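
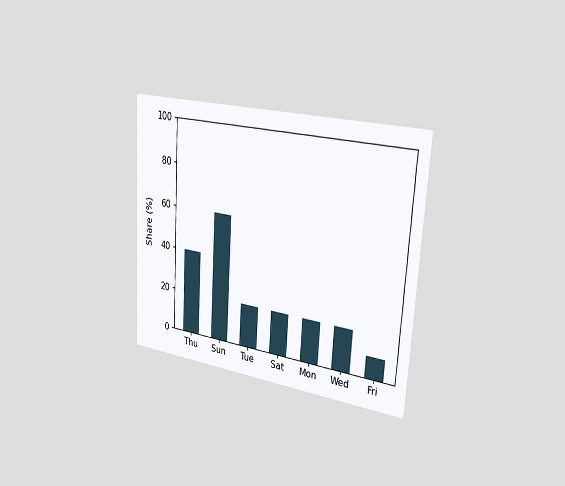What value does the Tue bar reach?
The chart is tilted about 3° clockwise and viewed slightly from the right. Reading along the chart's y-axis, the Tue bar reaches 20%.

20%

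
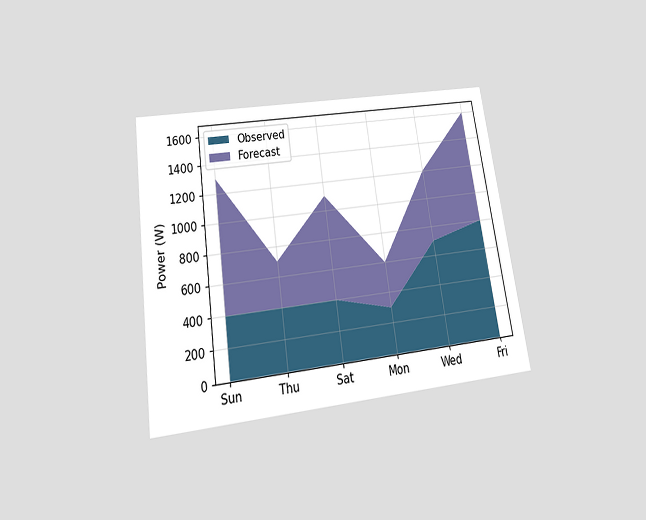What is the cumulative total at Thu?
700W

The chart is tilted about 8° counter-clockwise and viewed slightly from below. The stacked total at Thu reaches 700W.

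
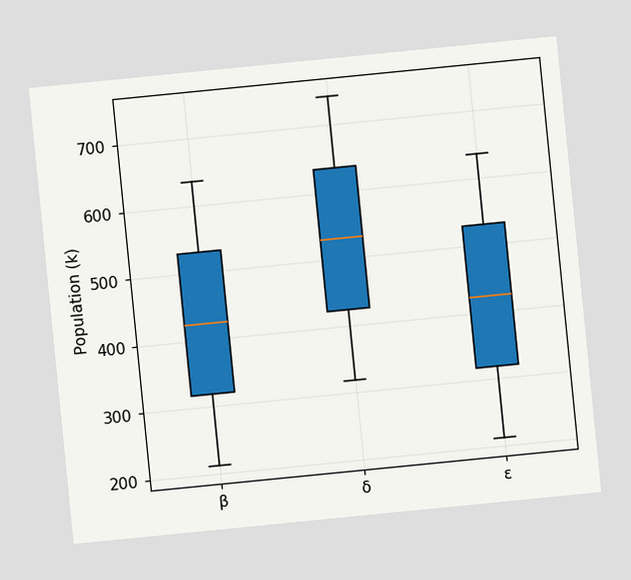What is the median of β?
The chart is tilted about 6° counter-clockwise. The median line in the β box sits at 424k.

424k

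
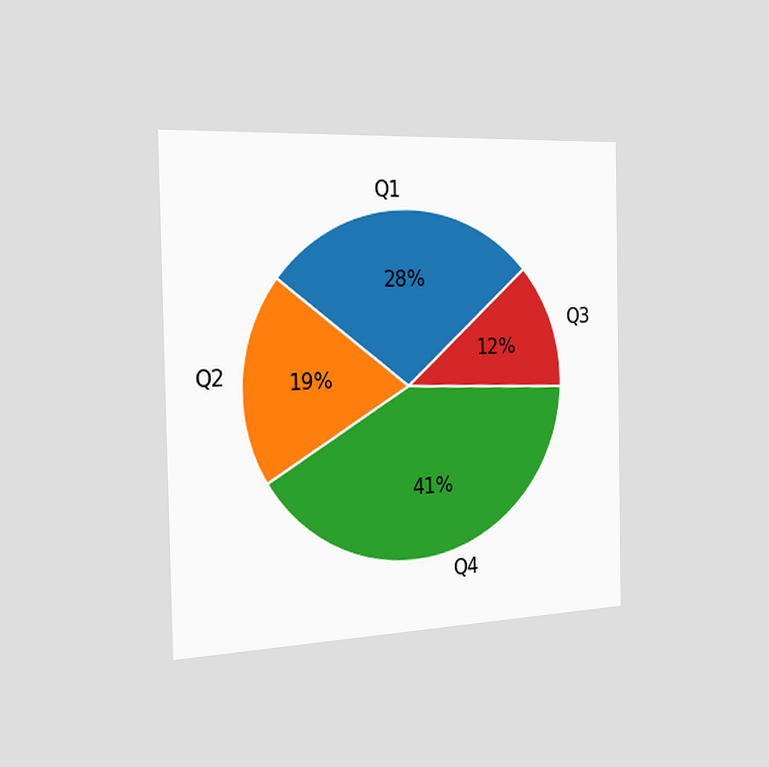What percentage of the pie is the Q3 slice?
12%

The chart is viewed slightly from the left. The Q3 slice takes up 12% of the pie.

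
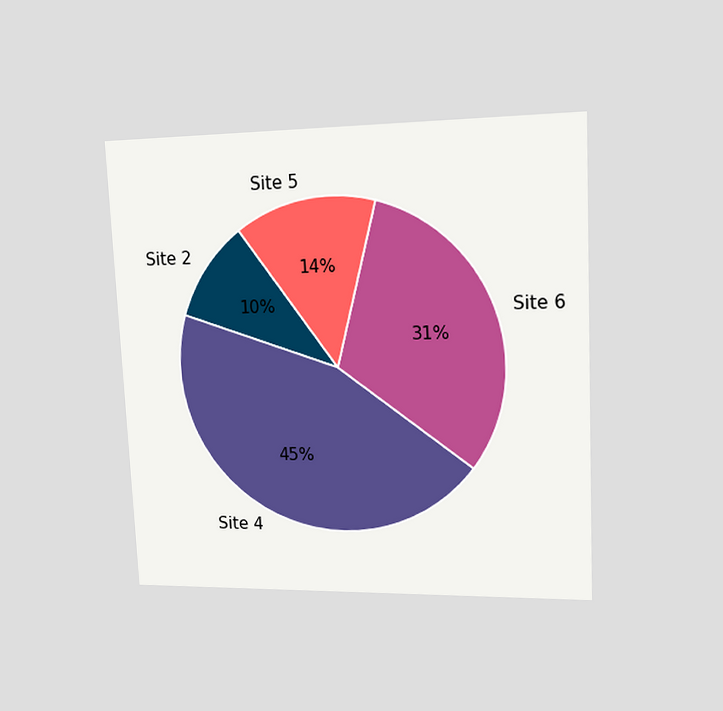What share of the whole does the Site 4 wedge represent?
45%

The chart is tilted about 3° counter-clockwise and viewed at a slight angle. The Site 4 slice takes up 45% of the pie.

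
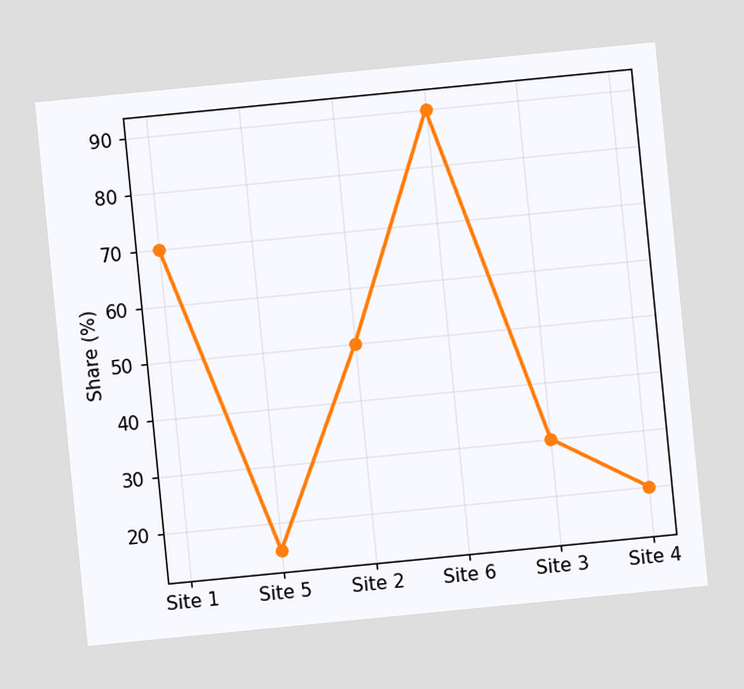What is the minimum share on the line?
The chart is tilted about 6° counter-clockwise. The lowest point is at Site 5, and reading across to the y-axis gives 15%.

15%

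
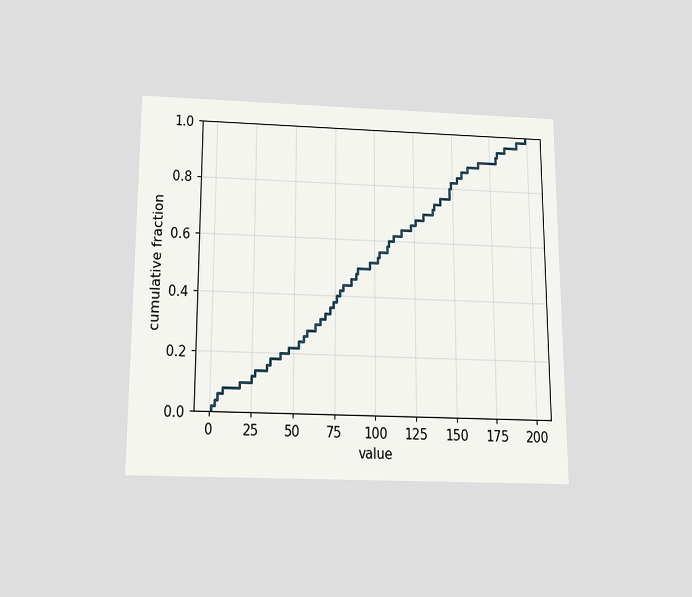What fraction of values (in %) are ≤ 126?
The chart is viewed slightly from below. At x=126 the ECDF step is at 68%.

68%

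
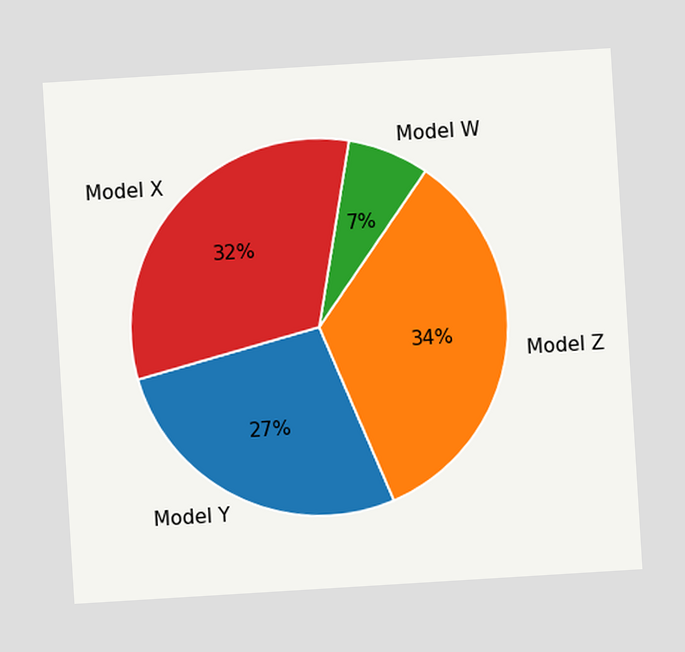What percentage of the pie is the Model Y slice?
27%

The chart is tilted about 4° counter-clockwise. The Model Y slice takes up 27% of the pie.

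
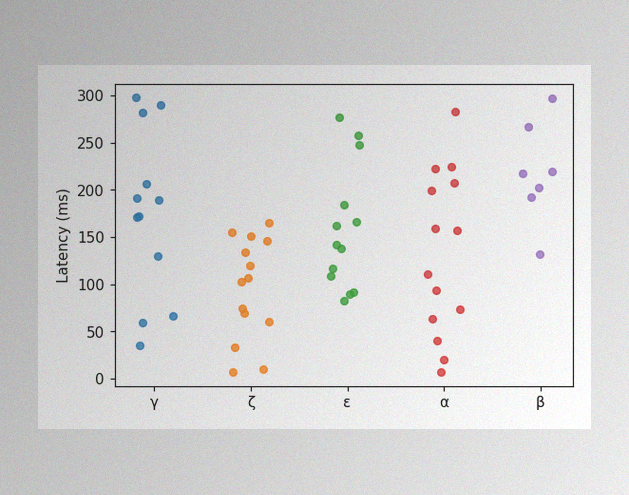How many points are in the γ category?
12

The image has some photo noise and uneven lighting. Counting the markers in the γ column gives 12.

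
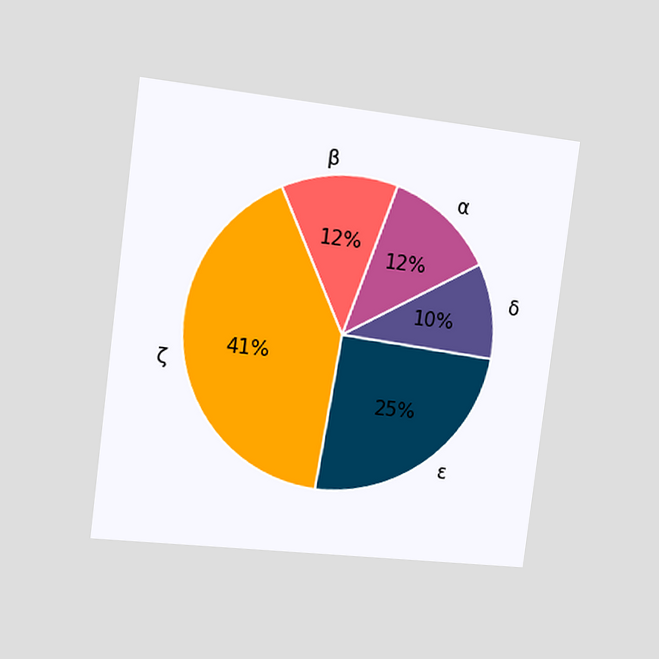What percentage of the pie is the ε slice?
25%

The chart is tilted about 7° clockwise and viewed slightly from the left. The ε slice takes up 25% of the pie.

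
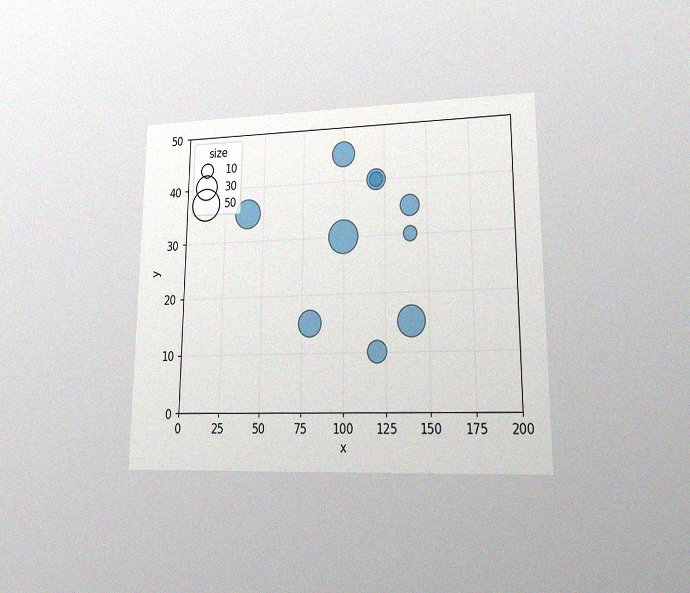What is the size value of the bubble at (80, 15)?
30

The chart is viewed at a slight angle, with some photo noise. Matching the bubble at (80, 15) against the size legend gives 30.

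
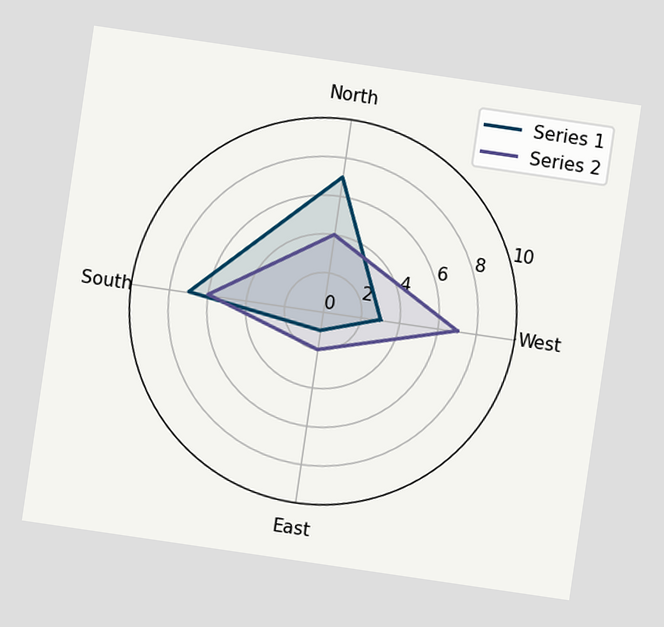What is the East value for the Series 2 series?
The chart is tilted about 8° clockwise. On the East axis, Series 2 reaches 2.

2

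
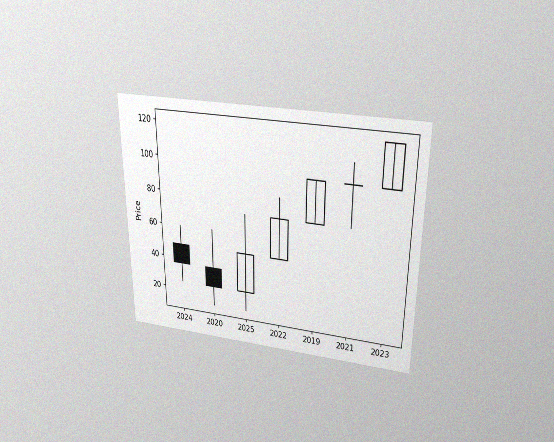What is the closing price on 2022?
72

The chart is viewed slightly from above, with some photo noise. The 2022 candle closes at 72.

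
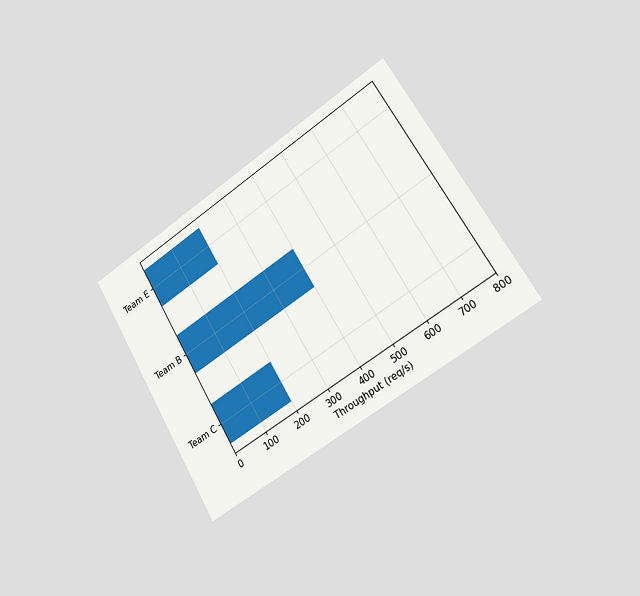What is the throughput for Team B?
The chart is tilted about 32° counter-clockwise and viewed slightly from the right. Reading along the chart's x-axis, the Team B bar reaches 400req/s.

400req/s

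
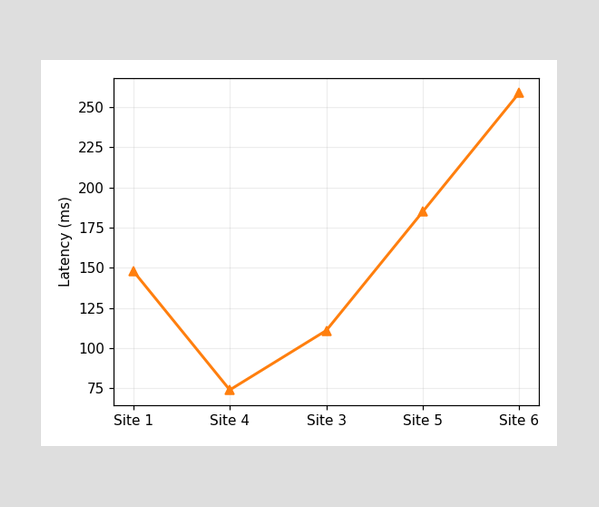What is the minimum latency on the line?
The lowest point is at Site 4, and reading across to the y-axis gives 74ms.

74ms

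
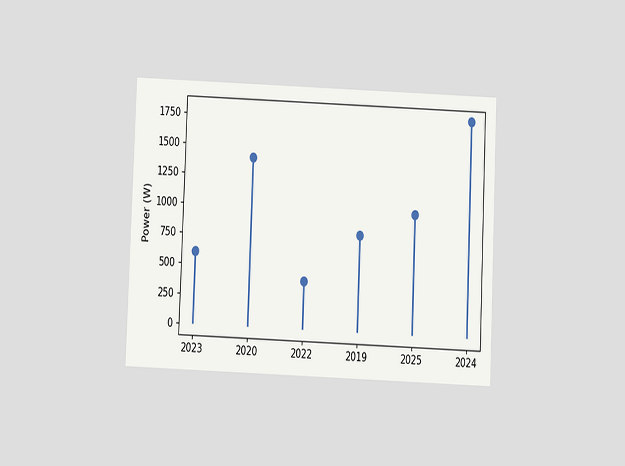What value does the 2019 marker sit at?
The chart is tilted about 2° clockwise and viewed at a slight angle. The 2019 marker sits at 800W.

800W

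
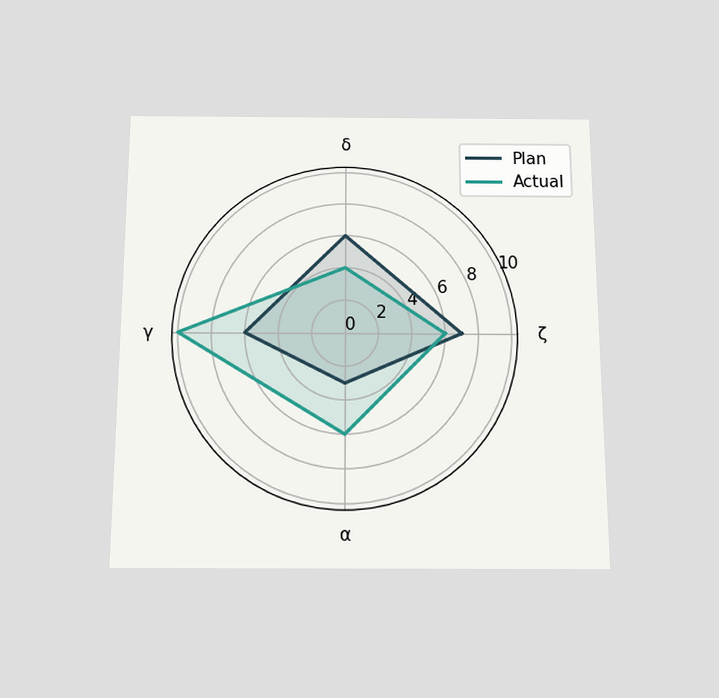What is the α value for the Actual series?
6

The chart is viewed slightly from below. On the α axis, Actual reaches 6.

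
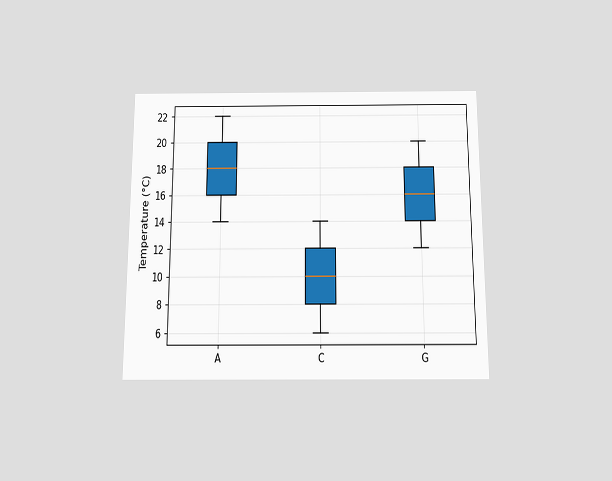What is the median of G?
The chart is viewed slightly from below. The median line in the G box sits at 16°C.

16°C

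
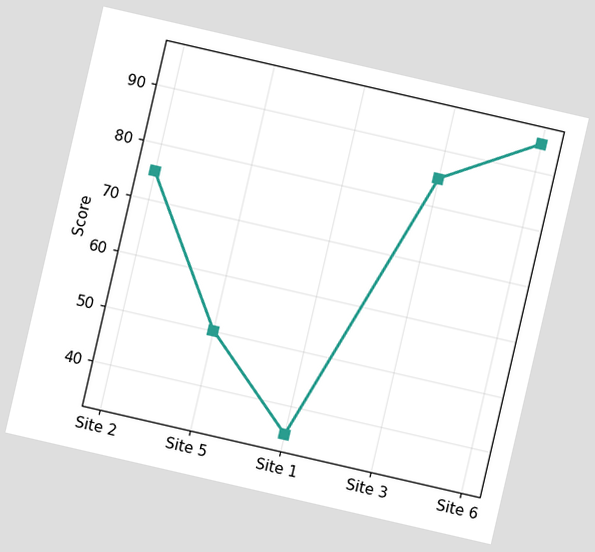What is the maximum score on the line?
The chart is tilted about 13° clockwise. The highest point is at Site 6, and reading across to the y-axis gives 95.

95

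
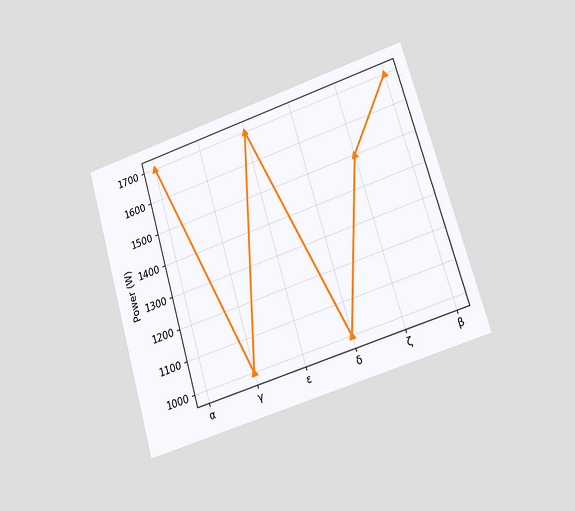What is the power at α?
The chart is tilted about 16° counter-clockwise and viewed at a slight angle. At α, the line is at 1700W.

1700W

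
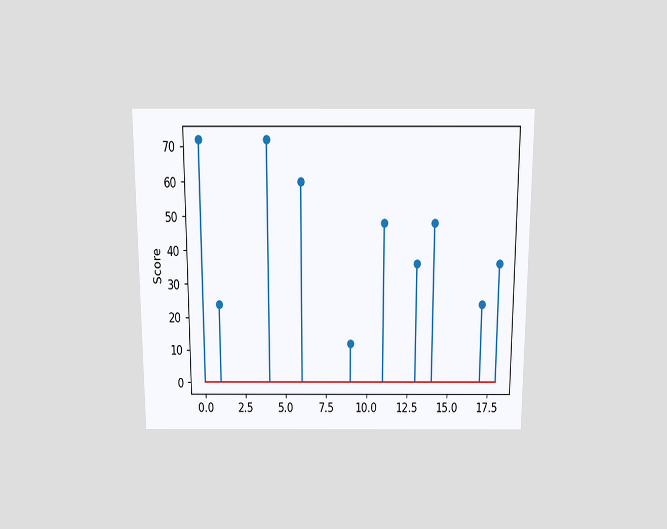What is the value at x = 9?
The chart is viewed slightly from above. The stem at x=9 reaches 12.

12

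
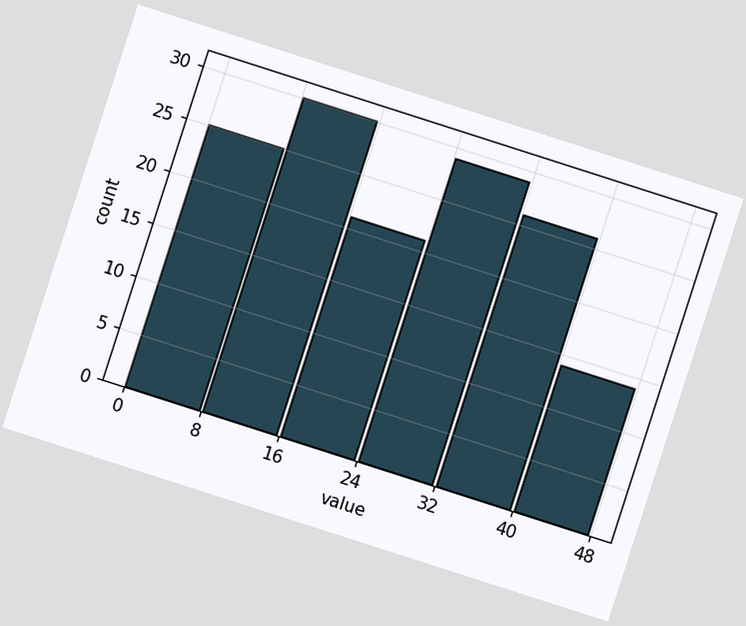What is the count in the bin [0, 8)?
The chart is tilted about 18° clockwise. The [0, 8) bin has height 25.

25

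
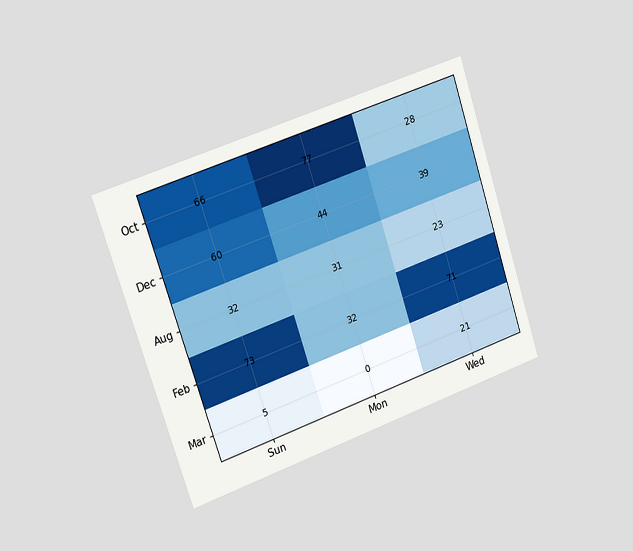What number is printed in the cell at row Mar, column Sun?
5

The chart is tilted about 19° counter-clockwise and viewed slightly from the left. The (Mar, Sun) cell reads 5.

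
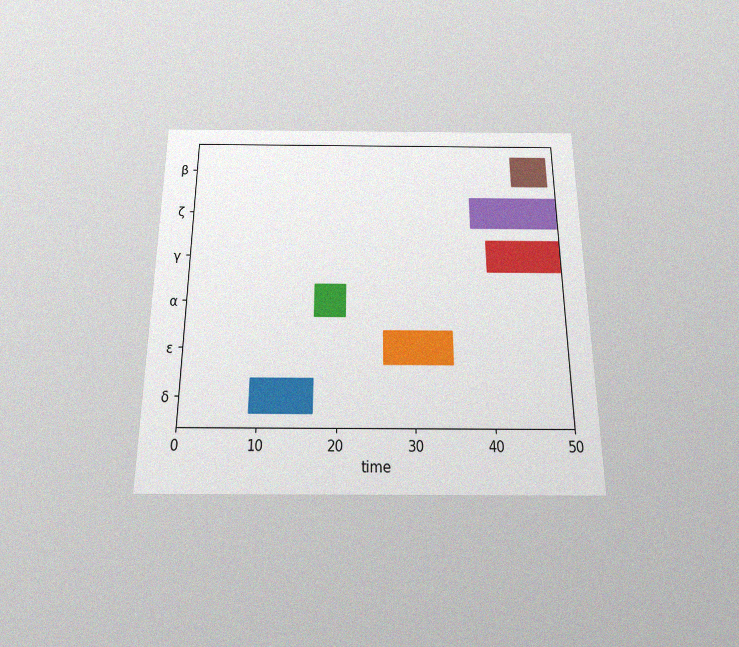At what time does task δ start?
9

The chart is viewed slightly from below, with some photo noise. The δ bar begins at t=9.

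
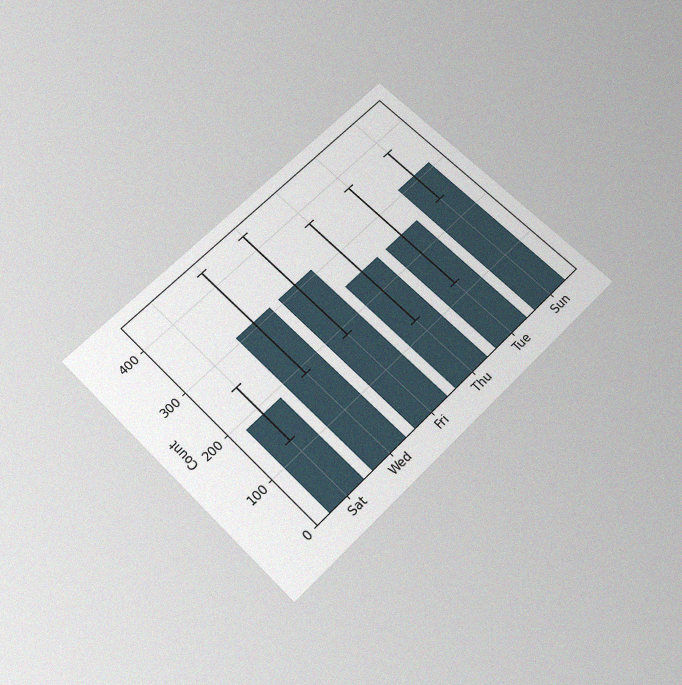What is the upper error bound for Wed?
434

The chart is tilted about 45° counter-clockwise and viewed slightly from below, with some photo noise. The Wed bar's upper whisker reaches 434.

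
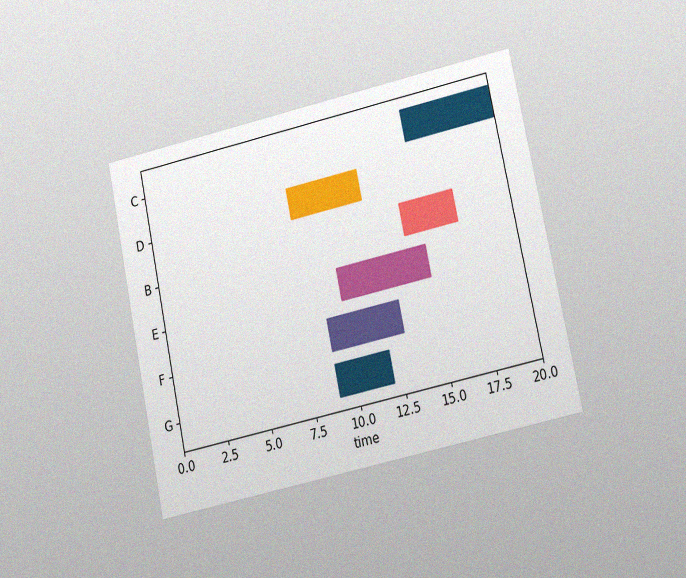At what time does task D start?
8

The chart is tilted about 12° counter-clockwise and viewed at a slight angle, with some photo noise. The D bar begins at t=8.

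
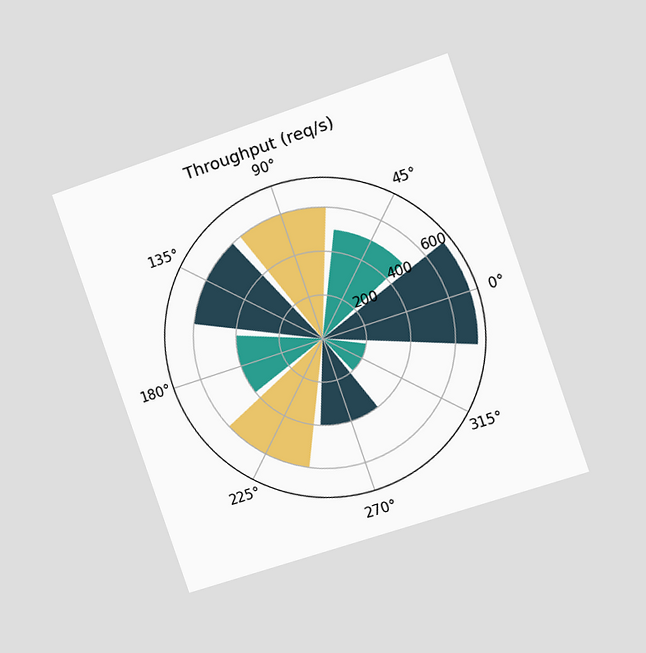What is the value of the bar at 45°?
500req/s

The chart is tilted about 19° counter-clockwise and viewed slightly from the right. The bar at 45° reaches 500req/s on the radial axis.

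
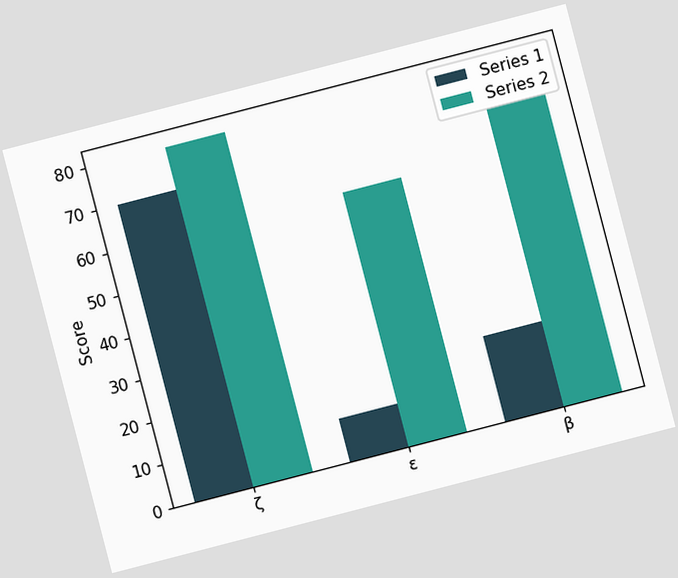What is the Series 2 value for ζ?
80

The chart is tilted about 15° counter-clockwise. The Series 2 bar at ζ reaches 80 on the y-axis.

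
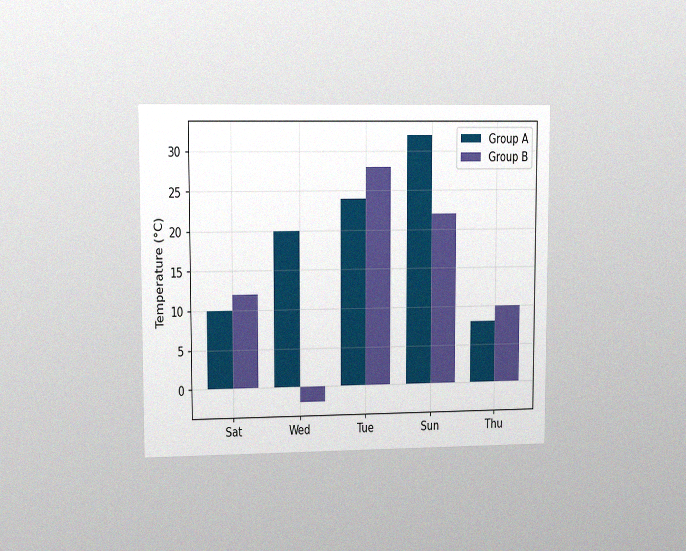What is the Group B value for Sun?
22°C

The chart is viewed at a slight angle, with some photo noise. The Group B bar at Sun reaches 22°C on the y-axis.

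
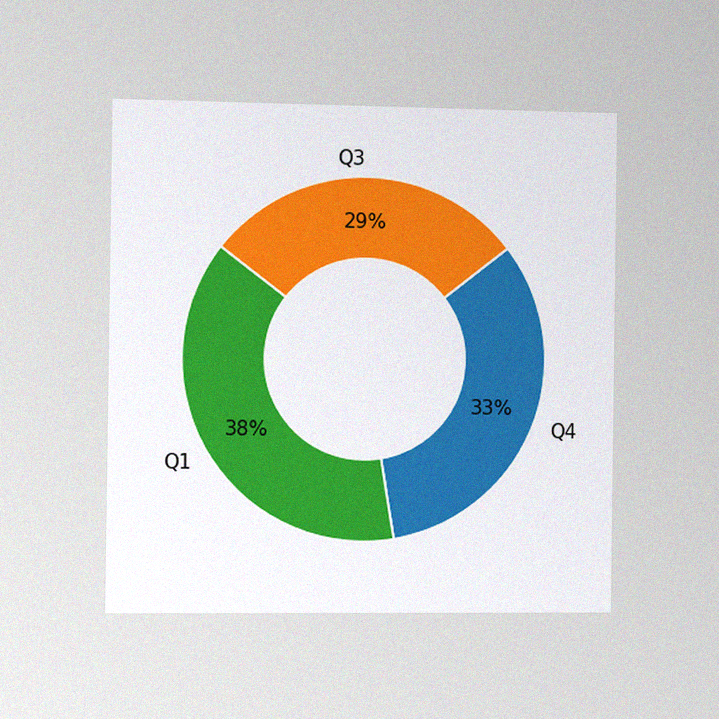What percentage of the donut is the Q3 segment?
29%

The chart is viewed slightly from the left, with some photo noise. The Q3 segment takes up 29% of the ring.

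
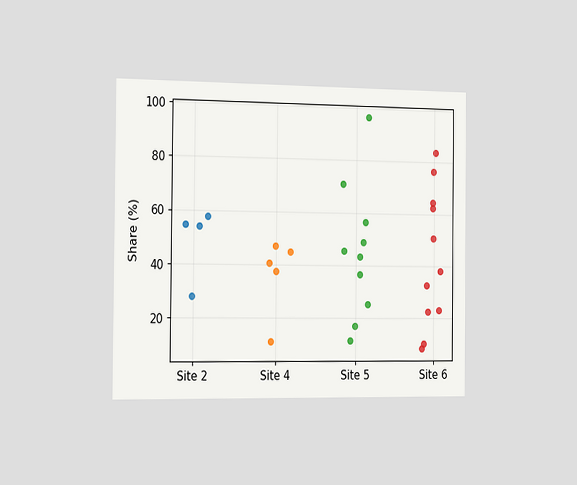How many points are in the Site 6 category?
The chart is viewed slightly from the left. Counting the markers in the Site 6 column gives 11.

11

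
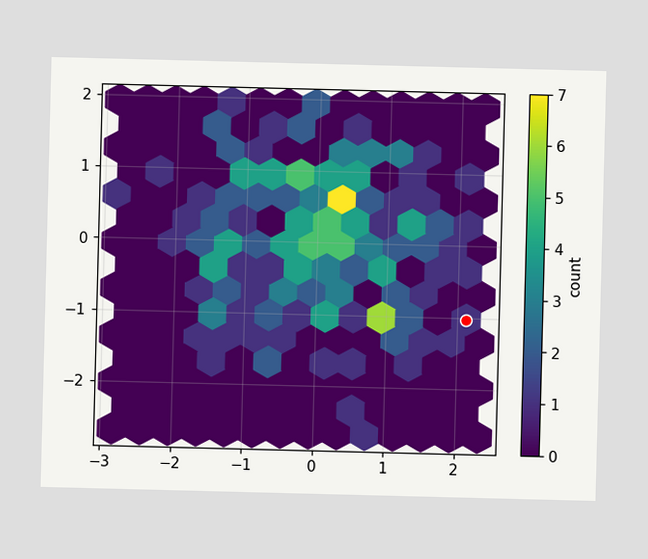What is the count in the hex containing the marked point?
The marked hex reads 1 on the colorbar.

1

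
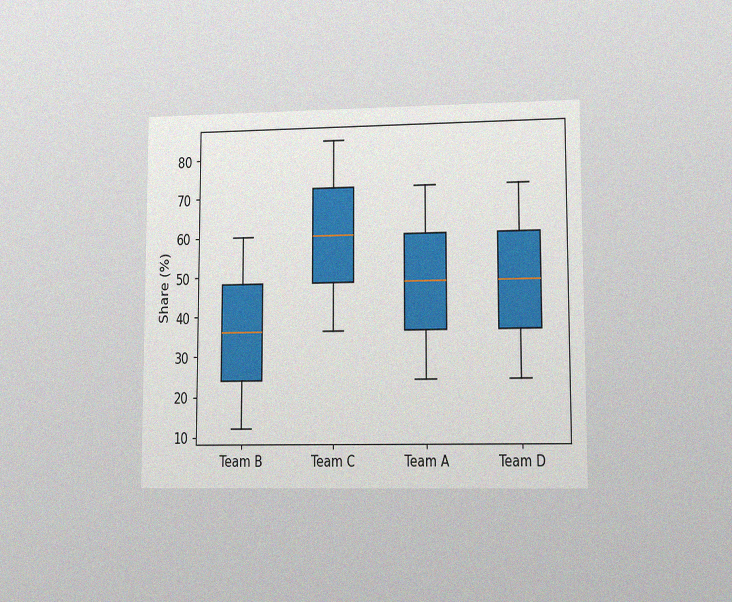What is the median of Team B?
The chart is viewed at a slight angle, with some photo noise. The median line in the Team B box sits at 36%.

36%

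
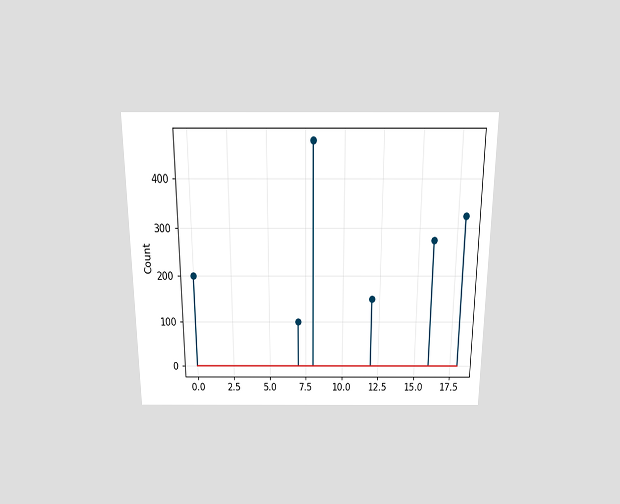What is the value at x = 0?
The chart is viewed slightly from above. The stem at x=0 reaches 200.

200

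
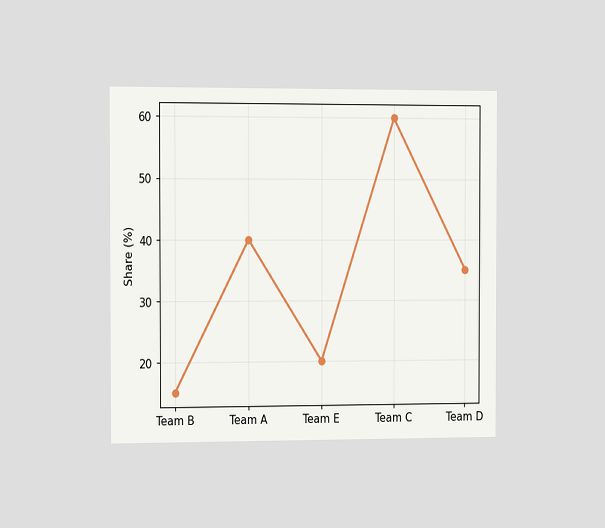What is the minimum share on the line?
15%

The chart is viewed slightly from the left. The lowest point is at Team B, and reading across to the y-axis gives 15%.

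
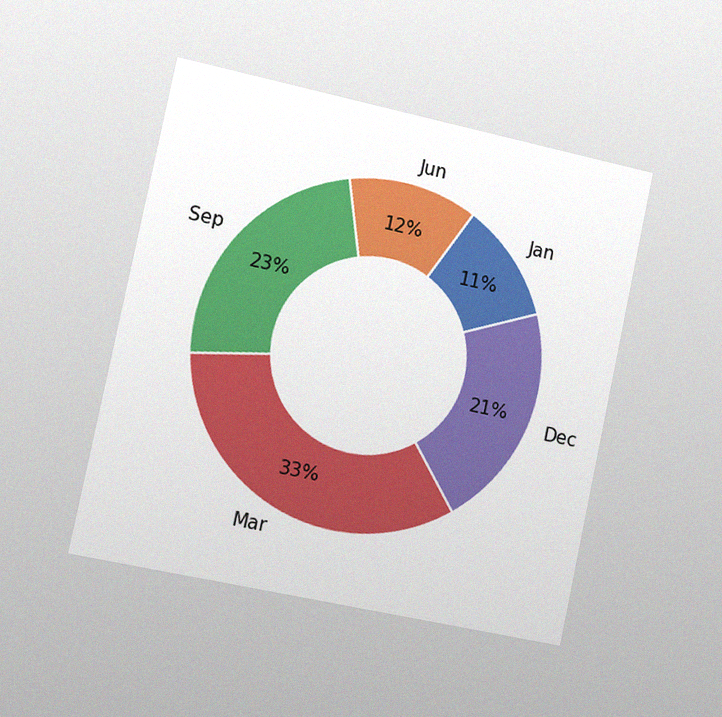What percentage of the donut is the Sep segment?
The chart is tilted about 12° clockwise and viewed slightly from the left, with some photo noise. The Sep segment takes up 23% of the ring.

23%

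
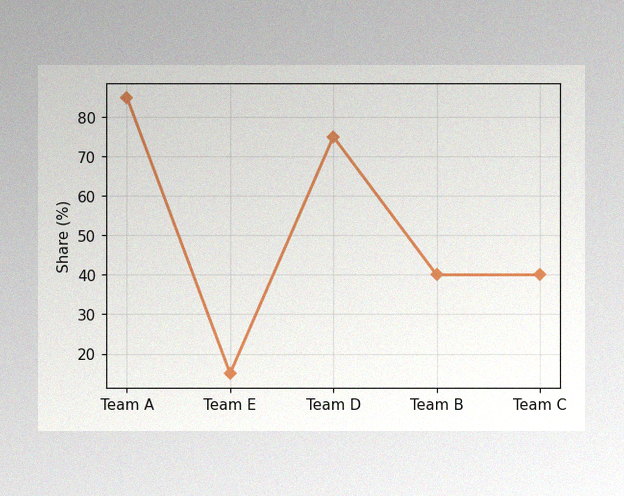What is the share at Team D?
75%

The image has some photo noise and uneven lighting. At Team D, the line is at 75%.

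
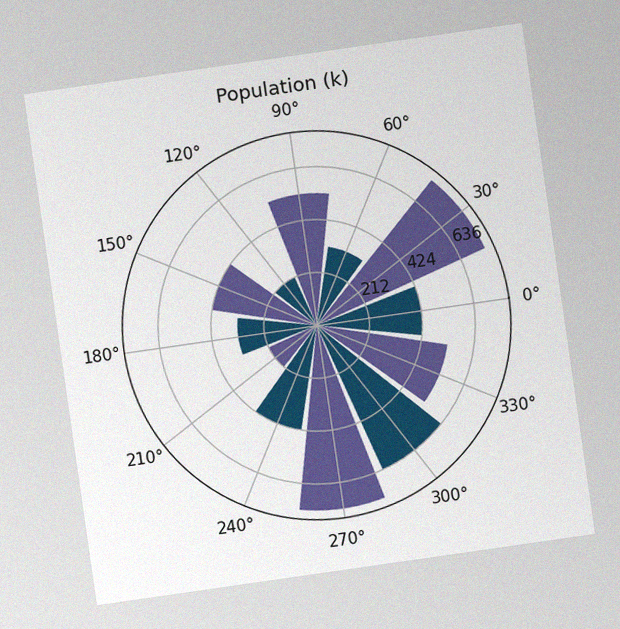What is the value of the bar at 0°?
424k

The chart is tilted about 8° counter-clockwise, with some photo noise. The bar at 0° reaches 424k on the radial axis.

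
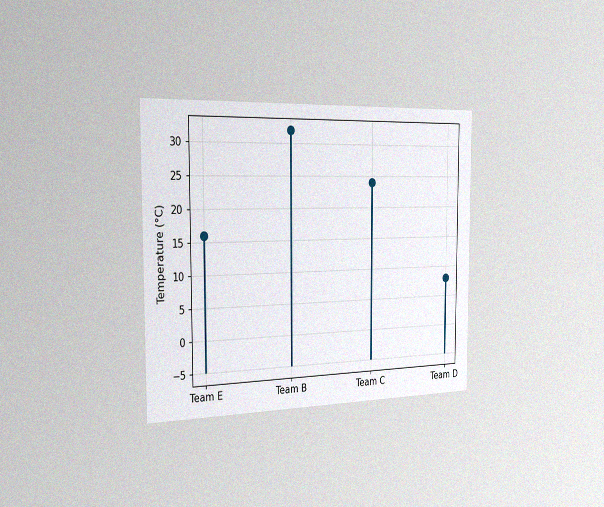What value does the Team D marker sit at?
The chart is viewed slightly from the left, with some photo noise. The Team D marker sits at 8°C.

8°C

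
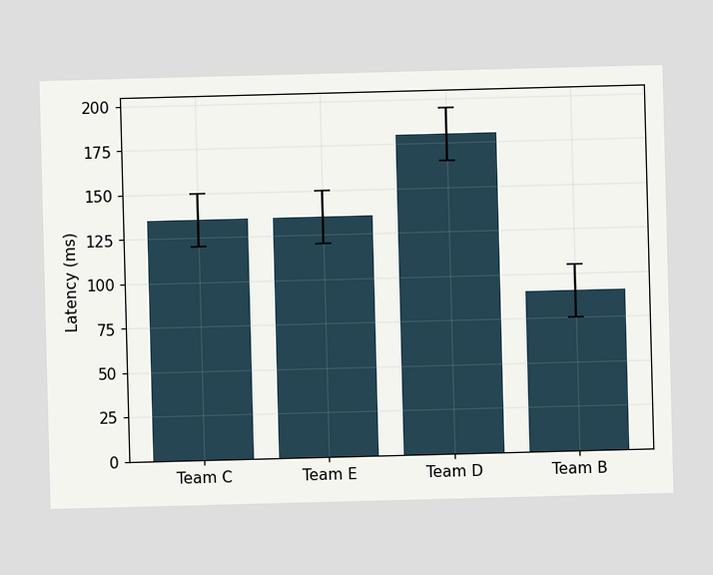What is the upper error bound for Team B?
105ms

The Team B bar's upper whisker reaches 105ms.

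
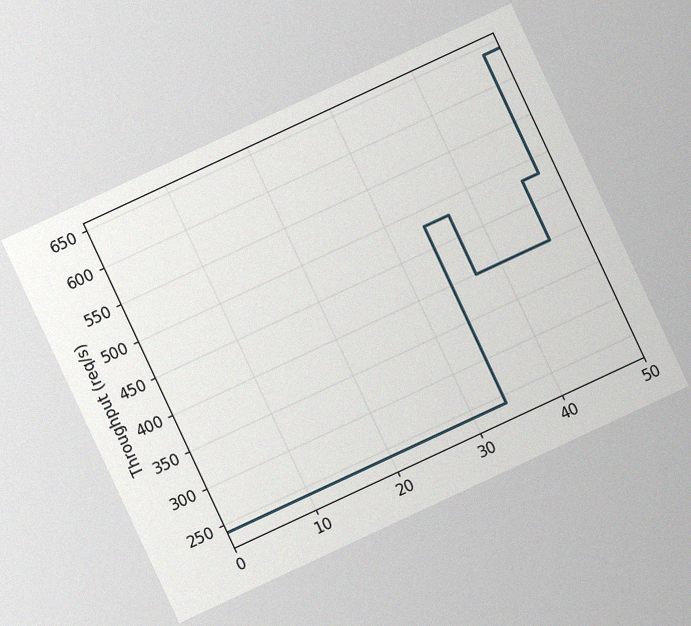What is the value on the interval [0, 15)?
The chart is tilted about 25° counter-clockwise, with some photo noise. On [0, 15) the step sits at 240req/s.

240req/s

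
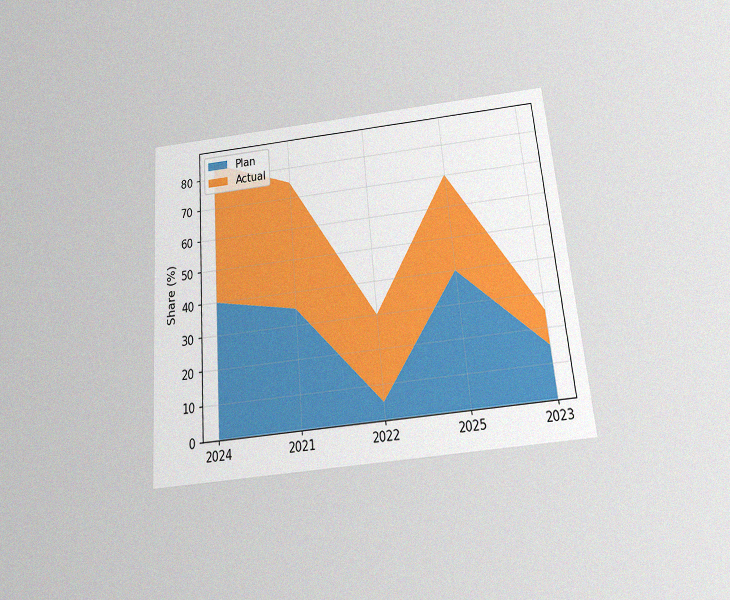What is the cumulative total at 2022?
30%

The chart is tilted about 5° counter-clockwise and viewed slightly from below, with some photo noise. The stacked total at 2022 reaches 30%.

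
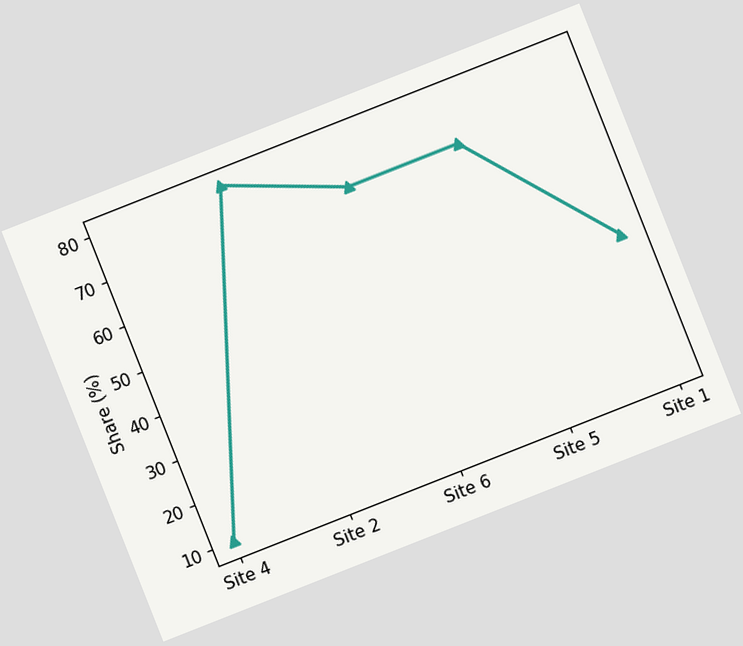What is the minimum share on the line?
The chart is tilted about 22° counter-clockwise. The lowest point is at Site 4, and reading across to the y-axis gives 10%.

10%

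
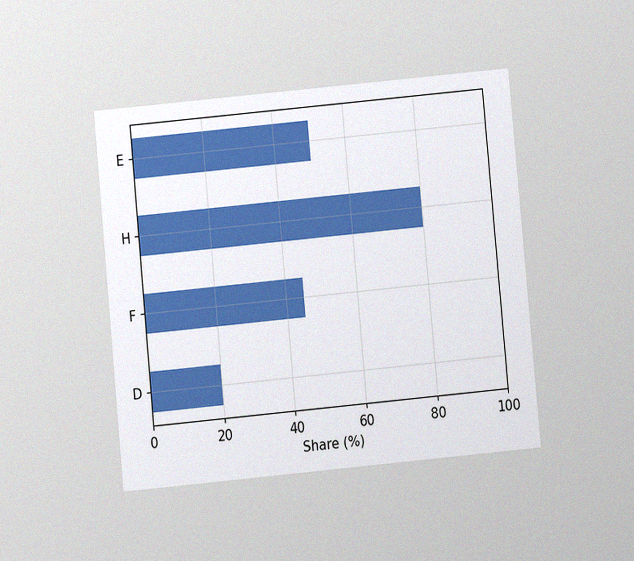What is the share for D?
20%

The chart is tilted about 5° counter-clockwise and viewed at a slight angle, with some photo noise. Reading along the chart's x-axis, the D bar reaches 20%.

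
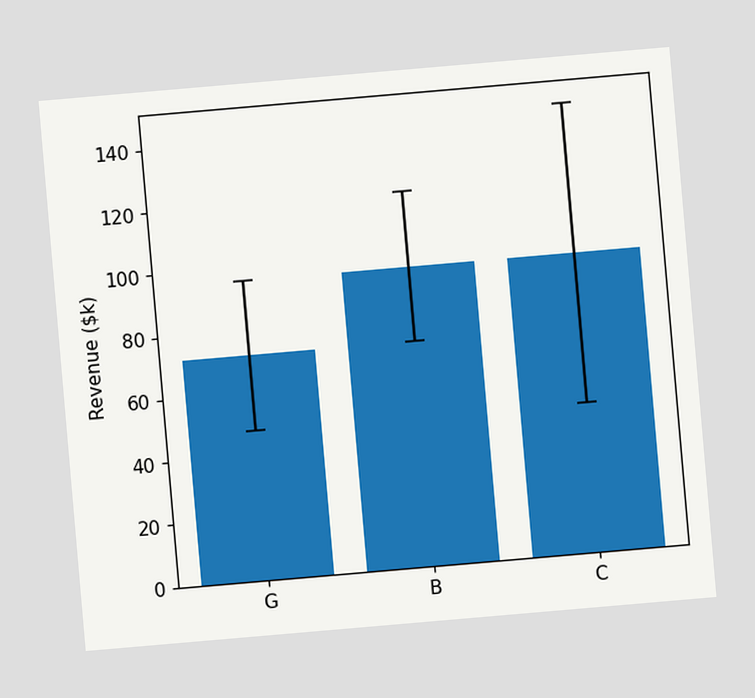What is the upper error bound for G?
The chart is tilted about 5° counter-clockwise. The G bar's upper whisker reaches $96k.

$96k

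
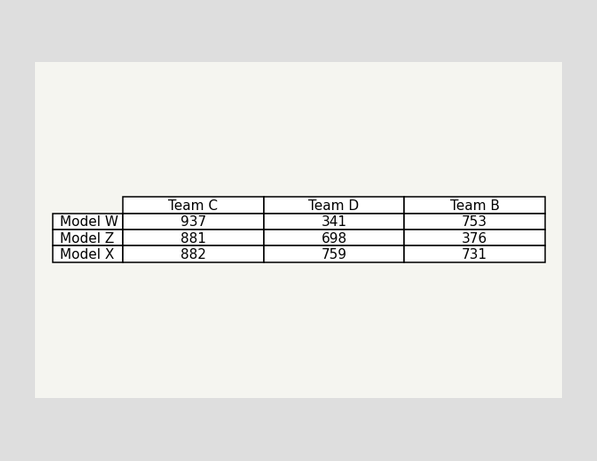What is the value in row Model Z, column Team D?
698

The (Model Z, Team D) cell reads 698.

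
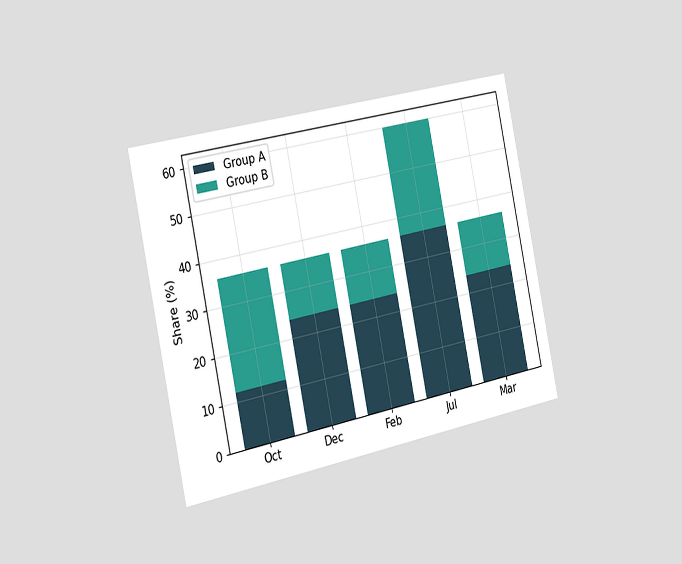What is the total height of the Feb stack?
The chart is tilted about 12° counter-clockwise and viewed slightly from the left. The Feb stack's top reaches 36% on the y-axis.

36%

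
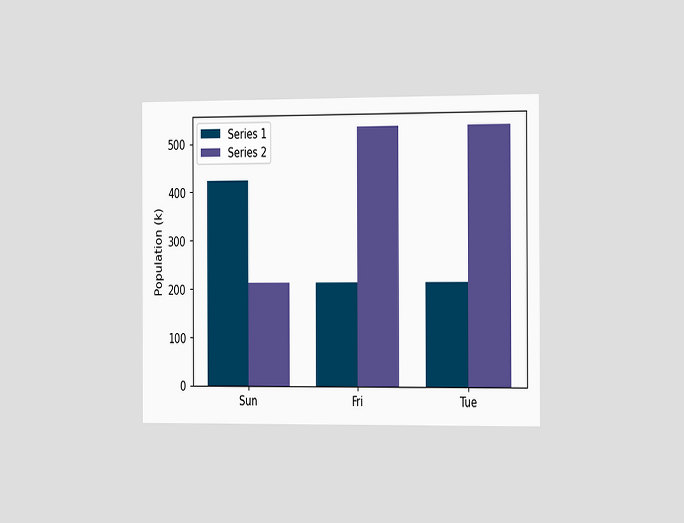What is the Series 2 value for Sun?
212k

The chart is viewed slightly from the right. The Series 2 bar at Sun reaches 212k on the y-axis.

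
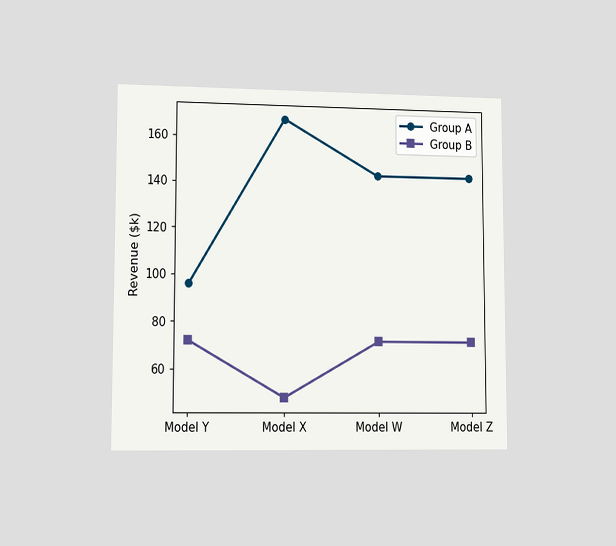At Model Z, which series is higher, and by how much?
The chart is viewed at a slight angle. At Model Z, Group A sits above the other line by $72k.

Group A, by $72k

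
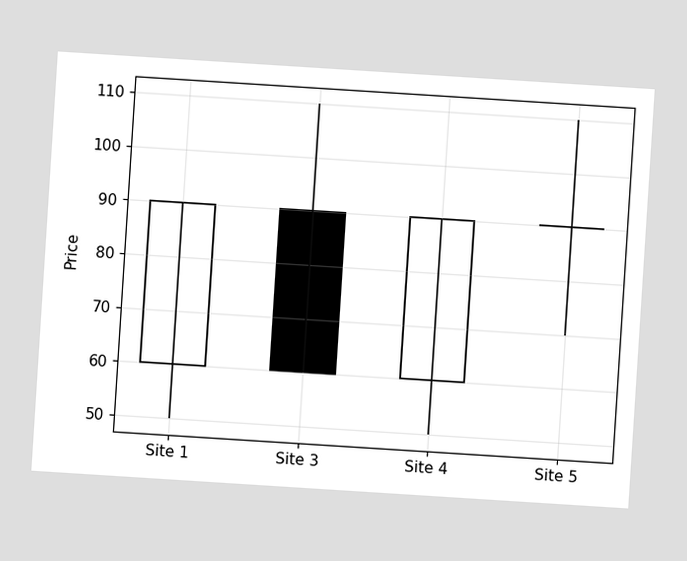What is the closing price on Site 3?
60

The chart is tilted about 4° clockwise. The Site 3 candle closes at 60.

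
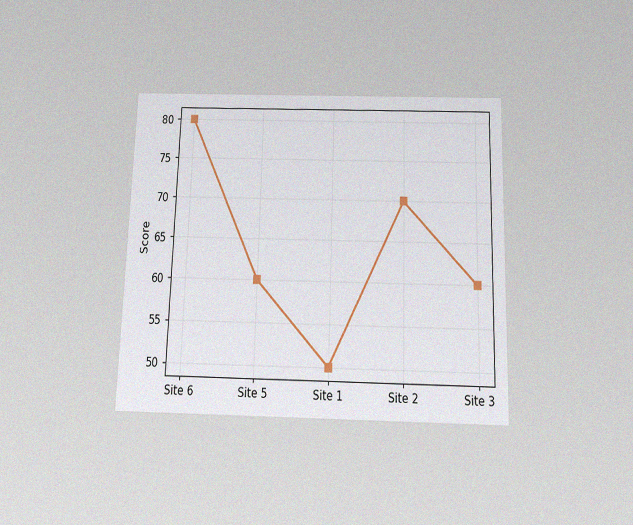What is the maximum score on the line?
The chart is viewed slightly from below, with some photo noise. The highest point is at Site 6, and reading across to the y-axis gives 80.

80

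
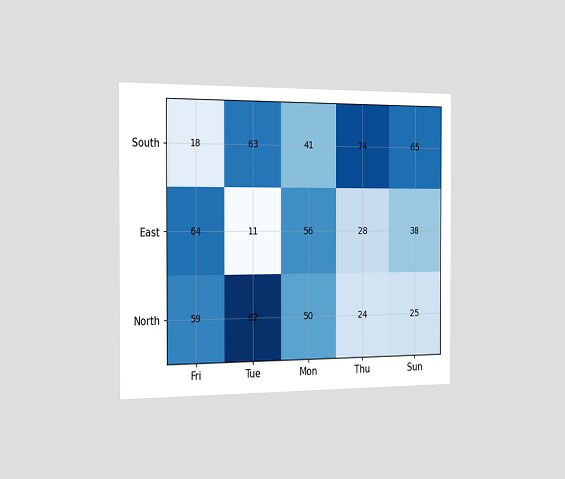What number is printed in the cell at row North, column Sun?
25

The chart is viewed slightly from the left. The (North, Sun) cell reads 25.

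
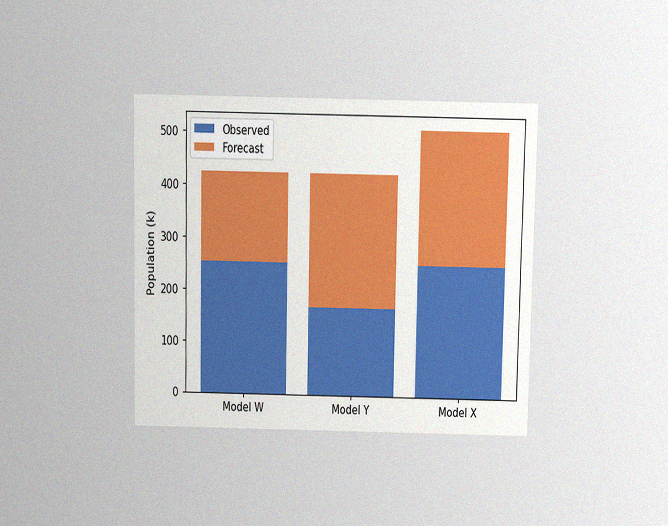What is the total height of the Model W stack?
The chart is viewed slightly from above, with some photo noise. The Model W stack's top reaches 425k on the y-axis.

425k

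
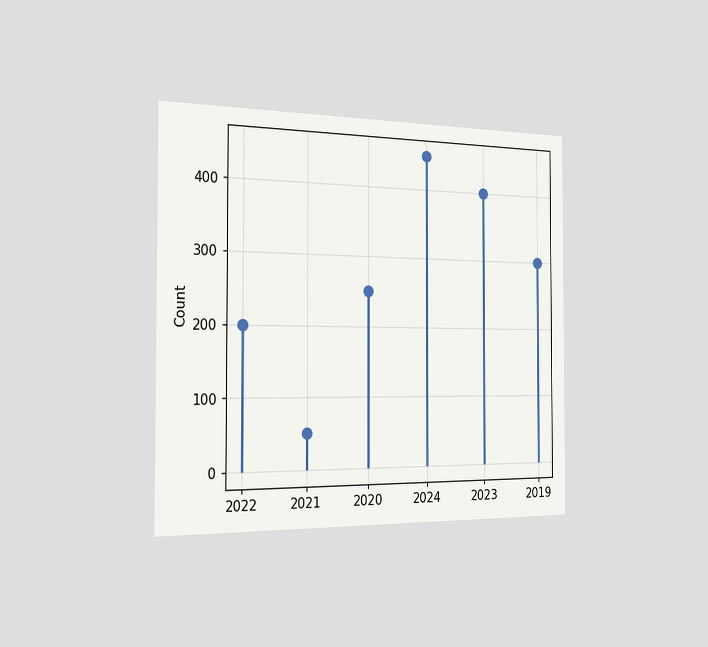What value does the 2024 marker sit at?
The chart is viewed slightly from the left. The 2024 marker sits at 450.

450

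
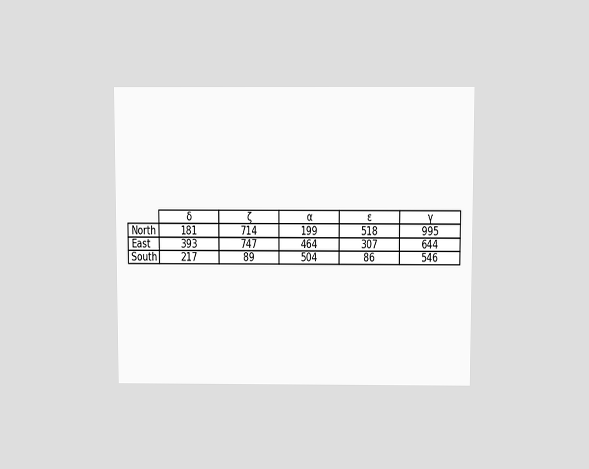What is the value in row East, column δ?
The chart is viewed slightly from above. The (East, δ) cell reads 393.

393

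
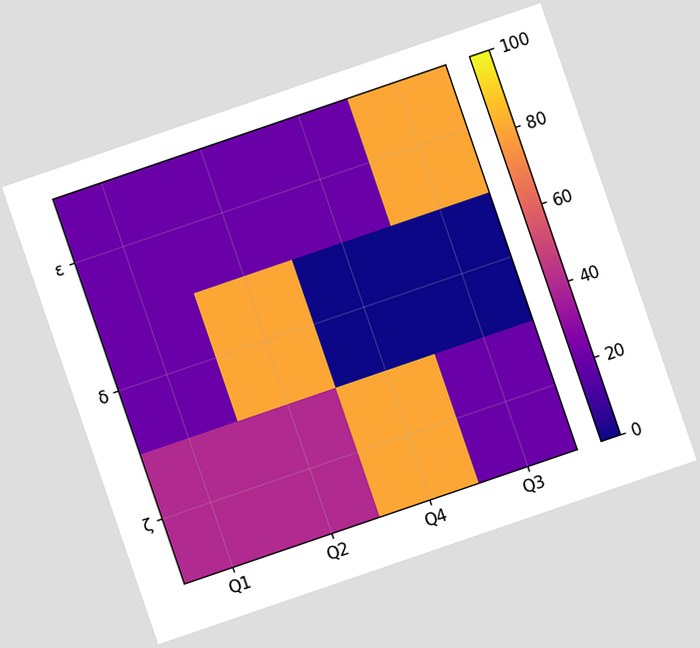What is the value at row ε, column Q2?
20

The chart is tilted about 19° counter-clockwise. Matching cell (ε, Q2) against the colorbar gives 20.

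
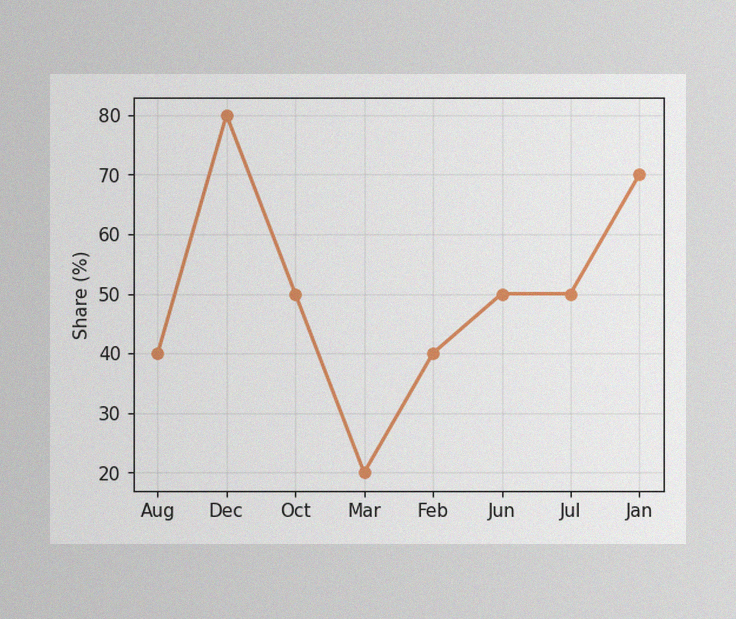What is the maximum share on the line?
80%

The image has some photo noise and uneven lighting. The highest point is at Dec, and reading across to the y-axis gives 80%.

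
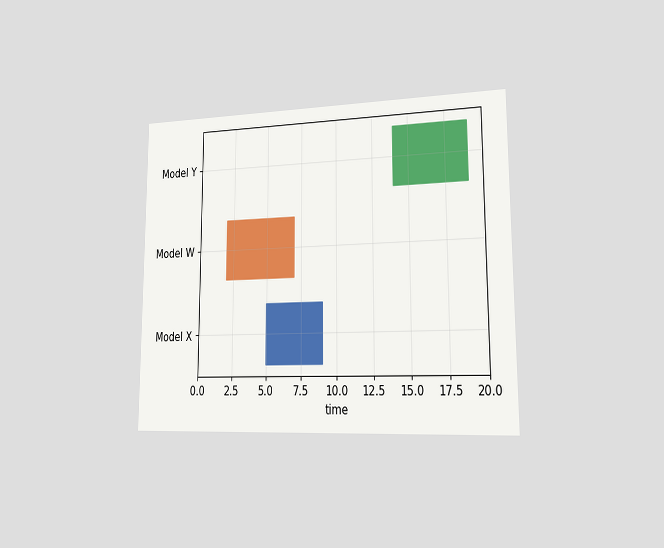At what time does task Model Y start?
14

The chart is viewed slightly from the right. The Model Y bar begins at t=14.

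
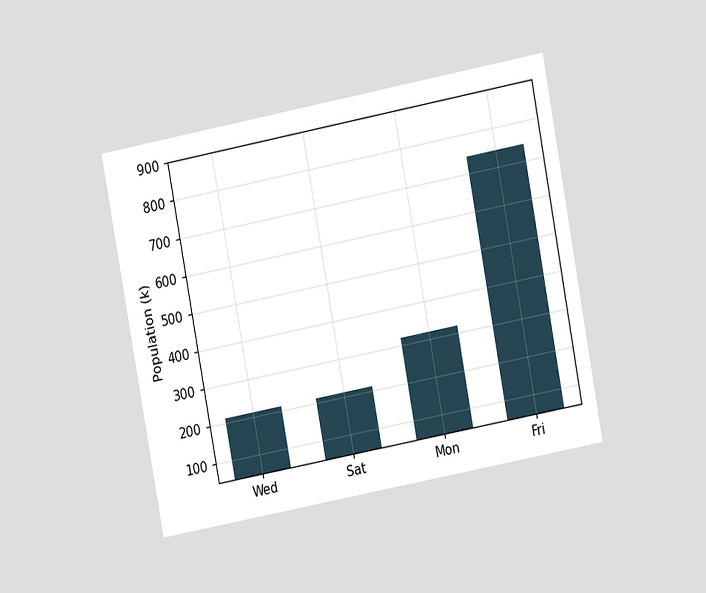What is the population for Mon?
318k

The chart is tilted about 11° counter-clockwise and viewed at a slight angle. Reading along the chart's y-axis, the Mon bar reaches 318k.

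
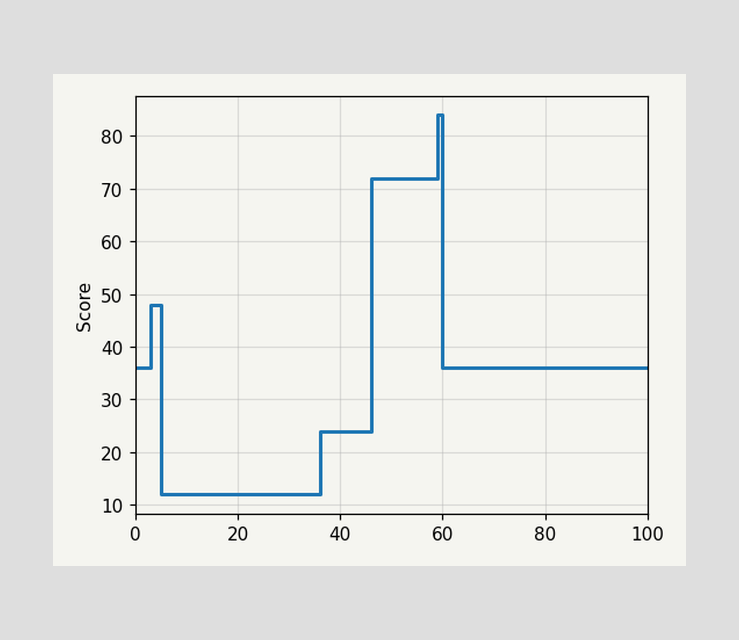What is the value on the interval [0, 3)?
On [0, 3) the step sits at 36.

36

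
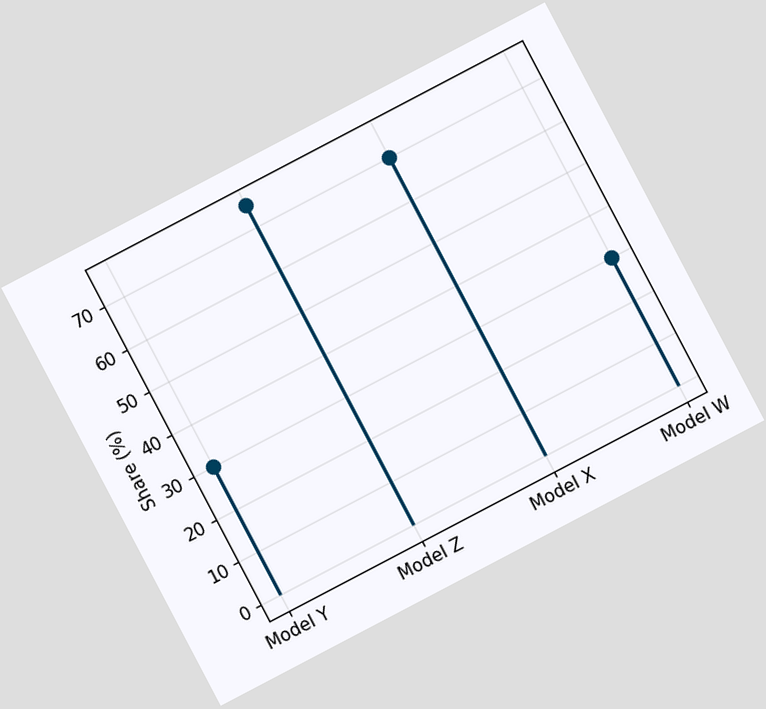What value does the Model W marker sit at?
30%

The chart is tilted about 28° counter-clockwise. The Model W marker sits at 30%.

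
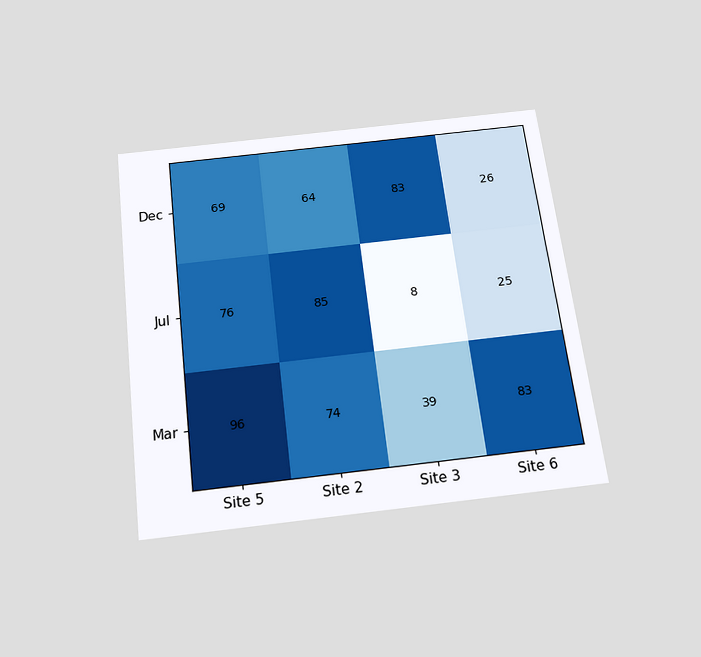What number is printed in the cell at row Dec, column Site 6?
The chart is tilted about 7° counter-clockwise and viewed slightly from below. The (Dec, Site 6) cell reads 26.

26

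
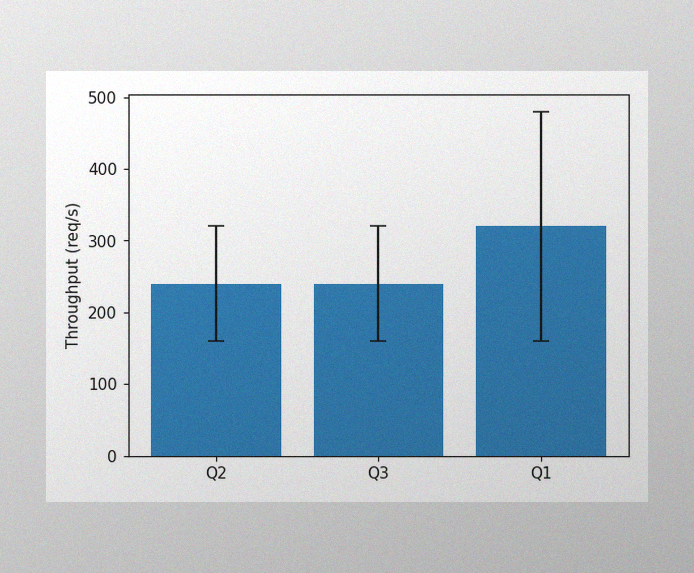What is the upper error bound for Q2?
The image has some photo noise and uneven lighting. The Q2 bar's upper whisker reaches 320req/s.

320req/s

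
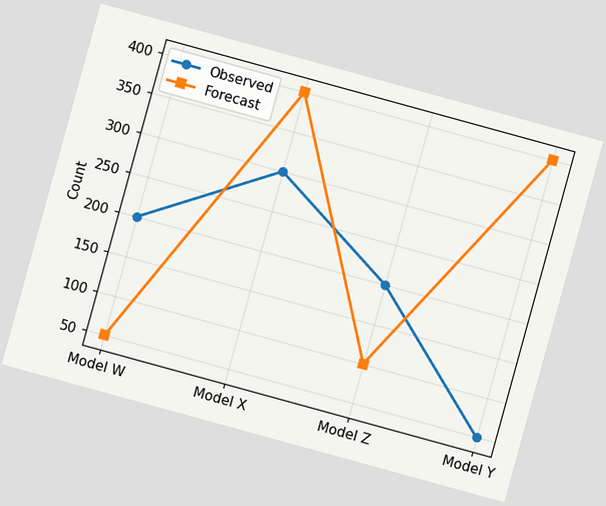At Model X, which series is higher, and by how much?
Forecast, by 100

The chart is tilted about 15° clockwise. At Model X, Forecast sits above the other line by 100.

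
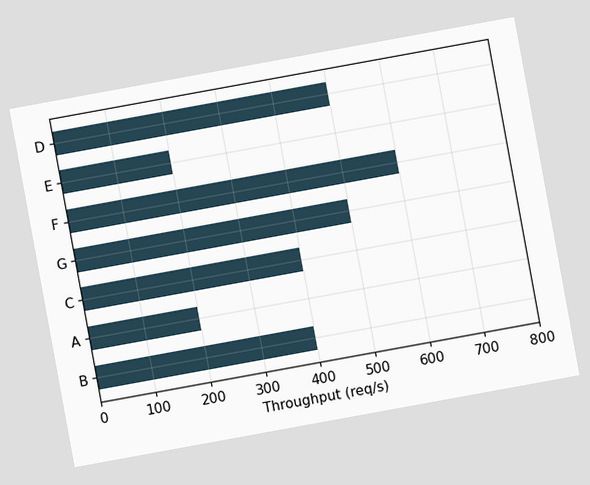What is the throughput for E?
The chart is tilted about 10° counter-clockwise. Reading along the chart's x-axis, the E bar reaches 200req/s.

200req/s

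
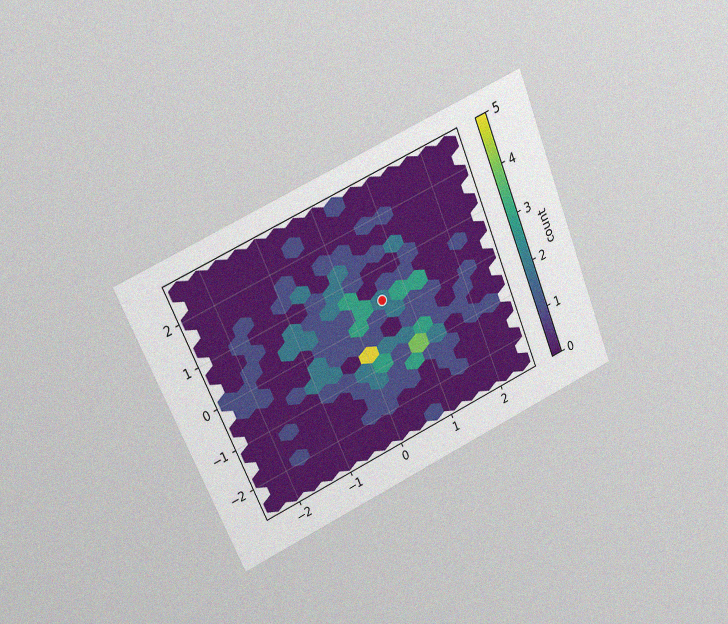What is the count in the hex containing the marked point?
The chart is tilted about 24° counter-clockwise and viewed at a slight angle, with some photo noise. The marked hex reads 2 on the colorbar.

2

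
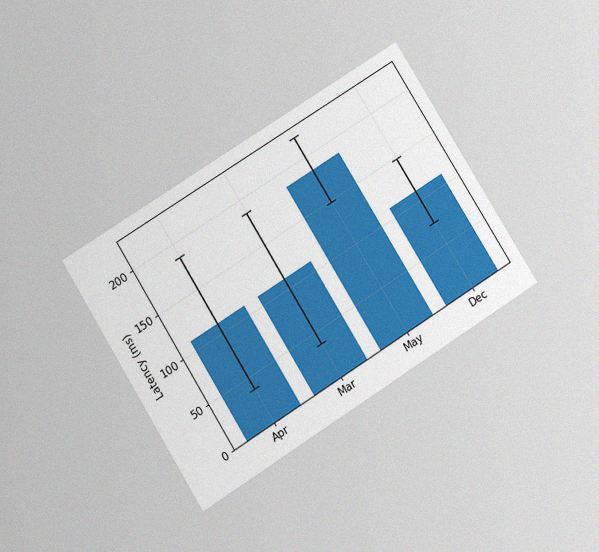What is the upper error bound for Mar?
The chart is tilted about 32° counter-clockwise and viewed slightly from below, with some photo noise. The Mar bar's upper whisker reaches 185ms.

185ms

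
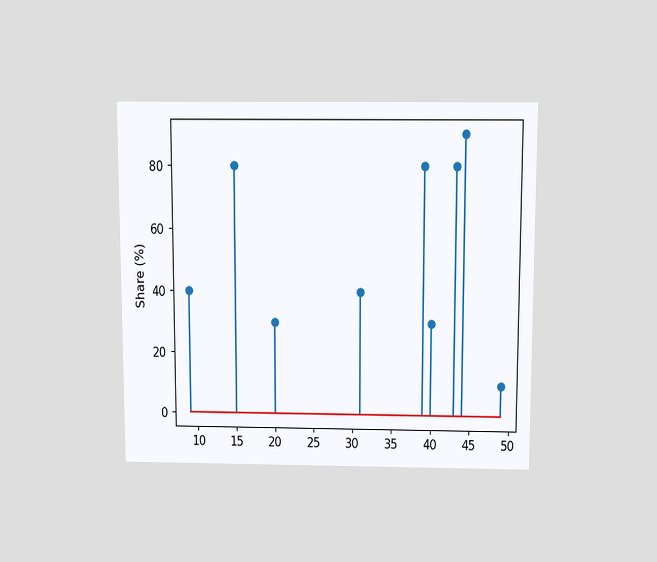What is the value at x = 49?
The chart is viewed slightly from above. The stem at x=49 reaches 10%.

10%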